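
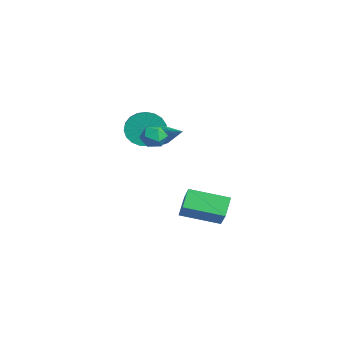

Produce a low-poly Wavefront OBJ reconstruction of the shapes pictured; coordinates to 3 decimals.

v -3.79 -1.897 0.996
v -3.335 -1.433 0.159
v -2.175 -1.799 0.586
v -2.63 -2.263 1.424
v -3.341 -1.105 0.453
v -2.18 -1.471 0.881
v -3.424 -0.915 0.842
v -2.263 -1.28 1.27
v -3.57 -0.894 1.257
v -2.409 -1.259 1.685
v -3.755 -1.046 1.627
v -2.594 -1.412 2.055
v -3.945 -1.346 1.888
v -2.785 -1.712 2.316
v -4.109 -1.741 1.995
v -2.949 -2.107 2.423
v -4.218 -2.163 1.929
v -3.057 -2.529 2.357
v -4.253 -2.539 1.702
v -3.092 -2.905 2.13
v -4.208 -2.804 1.352
v -3.047 -3.17 1.78
v -4.09 -2.912 0.942
v -2.93 -3.278 1.37
v -3.921 -2.845 0.54
v -2.761 -3.211 0.968
v -3.729 -2.614 0.218
v -2.569 -2.98 0.645
v -3.548 -2.259 0.03
v -2.387 -2.625 0.457
v -3.409 -1.841 0.009
v -2.248 -2.207 0.437
v 2.739 -2.922 3.138
v 3.117 -3.498 2.991
v 1.783 -3.542 3.109
v 2.161 -4.118 2.962
v 2.207 -3.819 3.598
v 2.798 -3.436 3.616
v 2.102 -3.604 2.484
v 2.693 -3.221 2.502
v 2.723 -3.92 2.587
v 2.788 -4.052 3.276
v 2.112 -2.988 2.824
v 2.177 -3.12 3.513
v -0.883 -2.025 1.687
v -0.599 -2.23 1.212
v 0.843 -1.555 2.513
v -0.635 -1.994 1.152
v -0.714 -1.764 1.185
v -0.822 -1.579 1.305
v -0.94 -1.472 1.491
v -1.048 -1.459 1.711
v -1.128 -1.545 1.927
v -1.166 -1.714 2.101
v -1.154 -1.937 2.203
v -1.096 -2.174 2.217
v -1 -2.387 2.138
v -0.885 -2.536 1.982
v -0.769 -2.597 1.775
v -0.672 -2.56 1.552
v -0.613 -2.43 1.353
v -1.704 -0.577 -3.08
v -0.619 -0.752 -2.03
v -0.888 1.319 -3.607
v 0.197 1.144 -2.557
v -0.977 -1.124 -3.923
v 0.108 -1.299 -2.873
v -0.161 0.772 -4.45
v 0.924 0.597 -3.4
f 2 1 5
f 2 5 3
f 3 5 6
f 3 6 4
f 5 1 7
f 5 7 6
f 6 7 8
f 6 8 4
f 7 1 9
f 7 9 8
f 8 9 10
f 8 10 4
f 9 1 11
f 9 11 10
f 10 11 12
f 10 12 4
f 11 1 13
f 11 13 12
f 12 13 14
f 12 14 4
f 13 1 15
f 13 15 14
f 14 15 16
f 14 16 4
f 15 1 17
f 15 17 16
f 16 17 18
f 16 18 4
f 17 1 19
f 17 19 18
f 18 19 20
f 18 20 4
f 19 1 21
f 19 21 20
f 20 21 22
f 20 22 4
f 21 1 23
f 21 23 22
f 22 23 24
f 22 24 4
f 23 1 25
f 23 25 24
f 24 25 26
f 24 26 4
f 25 1 27
f 25 27 26
f 26 27 28
f 26 28 4
f 27 1 29
f 27 29 28
f 28 29 30
f 28 30 4
f 29 1 31
f 29 31 30
f 30 31 32
f 30 32 4
f 31 1 2
f 31 2 32
f 32 2 3
f 32 3 4
f 33 44 38
f 33 38 34
f 33 34 40
f 33 40 43
f 33 43 44
f 34 38 42
f 38 44 37
f 44 43 35
f 43 40 39
f 40 34 41
f 36 42 37
f 36 37 35
f 36 35 39
f 36 39 41
f 36 41 42
f 37 42 38
f 35 37 44
f 39 35 43
f 41 39 40
f 42 41 34
f 46 45 48
f 46 48 47
f 48 45 49
f 48 49 47
f 49 45 50
f 49 50 47
f 50 45 51
f 50 51 47
f 51 45 52
f 51 52 47
f 52 45 53
f 52 53 47
f 53 45 54
f 53 54 47
f 54 45 55
f 54 55 47
f 55 45 56
f 55 56 47
f 56 45 57
f 56 57 47
f 57 45 58
f 57 58 47
f 58 45 59
f 58 59 47
f 59 45 60
f 59 60 47
f 60 45 61
f 60 61 47
f 61 45 46
f 61 46 47
f 63 65 62
f 66 63 62
f 62 65 64
f 64 66 62
f 63 69 65
f 67 63 66
f 67 69 63
f 65 69 64
f 68 66 64
f 64 69 68
f 68 67 66
f 69 67 68



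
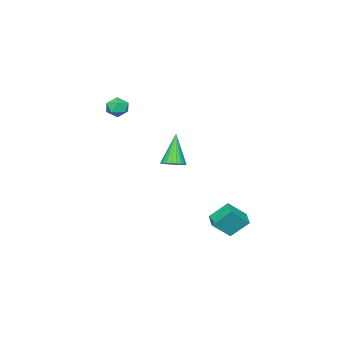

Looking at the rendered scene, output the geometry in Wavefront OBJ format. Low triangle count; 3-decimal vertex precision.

v -0.124 -2.9 3.945
v 0.407 -2.697 3.461
v 0.113 -4.063 3.719
v 0.644 -3.86 3.235
v 0.741 -3.743 3.965
v 0.594 -3.024 4.105
v -0.074 -3.736 3.075
v -0.221 -3.017 3.215
v 0.437 -3.214 2.923
v 0.941 -3.218 3.473
v -0.421 -3.542 3.707
v 0.083 -3.546 4.257
v 0.703 0.971 0.619
v 1.25 1.281 0.97
v -0.183 0.449 2.461
v 1.071 1.497 0.945
v 0.837 1.632 0.871
v 0.582 1.667 0.758
v 0.345 1.596 0.624
v 0.163 1.43 0.49
v 0.063 1.194 0.375
v 0.06 0.925 0.297
v 0.156 0.662 0.268
v 0.334 0.446 0.292
v 0.569 0.311 0.367
v 0.823 0.276 0.479
v 1.06 0.346 0.613
v 1.242 0.513 0.748
v 1.342 0.748 0.863
v 1.345 1.018 0.941
v -2.594 3.506 -3.782
v -1.679 2.908 -2.754
v -1.913 4.245 -3.958
v -0.999 3.647 -2.931
v -1.961 2.673 -4.829
v -1.047 2.075 -3.802
v -1.281 3.412 -5.006
v -0.366 2.814 -3.978
f 1 12 6
f 1 6 2
f 1 2 8
f 1 8 11
f 1 11 12
f 2 6 10
f 6 12 5
f 12 11 3
f 11 8 7
f 8 2 9
f 4 10 5
f 4 5 3
f 4 3 7
f 4 7 9
f 4 9 10
f 5 10 6
f 3 5 12
f 7 3 11
f 9 7 8
f 10 9 2
f 14 13 16
f 14 16 15
f 16 13 17
f 16 17 15
f 17 13 18
f 17 18 15
f 18 13 19
f 18 19 15
f 19 13 20
f 19 20 15
f 20 13 21
f 20 21 15
f 21 13 22
f 21 22 15
f 22 13 23
f 22 23 15
f 23 13 24
f 23 24 15
f 24 13 25
f 24 25 15
f 25 13 26
f 25 26 15
f 26 13 27
f 26 27 15
f 27 13 28
f 27 28 15
f 28 13 29
f 28 29 15
f 29 13 30
f 29 30 15
f 30 13 14
f 30 14 15
f 32 34 31
f 35 32 31
f 31 34 33
f 33 35 31
f 32 38 34
f 36 32 35
f 36 38 32
f 34 38 33
f 37 35 33
f 33 38 37
f 37 36 35
f 38 36 37



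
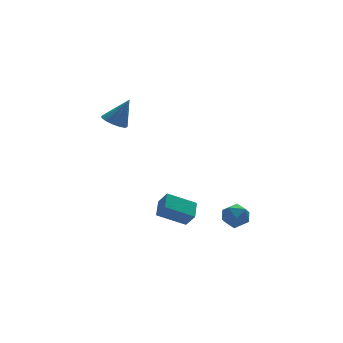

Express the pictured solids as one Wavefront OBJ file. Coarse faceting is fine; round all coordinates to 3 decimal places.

v 4.2 -1.771 -3.607
v 4.688 -2.458 -3.343
v 3.012 -2.542 -3.417
v 3.5 -3.229 -3.153
v 3.442 -2.508 -2.646
v 4.176 -2.032 -2.763
v 3.524 -2.968 -3.997
v 4.258 -2.492 -4.114
v 4.27 -3.198 -3.584
v 4.22 -2.914 -2.749
v 3.48 -2.086 -4.011
v 3.43 -1.802 -3.176
v -1.025 2.154 2.683
v -0.338 2.246 2.304
v -0.175 2.046 4.197
v -0.477 2.655 2.412
v -0.791 2.905 2.605
v -1.178 2.916 2.823
v -1.517 2.686 2.997
v -1.7 2.287 3.071
v -1.668 1.846 3.021
v -1.432 1.502 2.864
v -1.067 1.366 2.65
v -0.688 1.48 2.445
v -0.416 1.808 2.317
v 2.249 -0.911 -3.861
v 0.735 -0.389 -3.017
v 1.985 -0.358 -4.677
v 0.471 0.163 -3.833
v 2.829 0.037 -3.407
v 1.315 0.558 -2.563
v 2.565 0.589 -4.223
v 1.051 1.111 -3.379
f 1 12 6
f 1 6 2
f 1 2 8
f 1 8 11
f 1 11 12
f 2 6 10
f 6 12 5
f 12 11 3
f 11 8 7
f 8 2 9
f 4 10 5
f 4 5 3
f 4 3 7
f 4 7 9
f 4 9 10
f 5 10 6
f 3 5 12
f 7 3 11
f 9 7 8
f 10 9 2
f 14 13 16
f 14 16 15
f 16 13 17
f 16 17 15
f 17 13 18
f 17 18 15
f 18 13 19
f 18 19 15
f 19 13 20
f 19 20 15
f 20 13 21
f 20 21 15
f 21 13 22
f 21 22 15
f 22 13 23
f 22 23 15
f 23 13 24
f 23 24 15
f 24 13 25
f 24 25 15
f 25 13 14
f 25 14 15
f 27 29 26
f 30 27 26
f 26 29 28
f 28 30 26
f 27 33 29
f 31 27 30
f 31 33 27
f 29 33 28
f 32 30 28
f 28 33 32
f 32 31 30
f 33 31 32



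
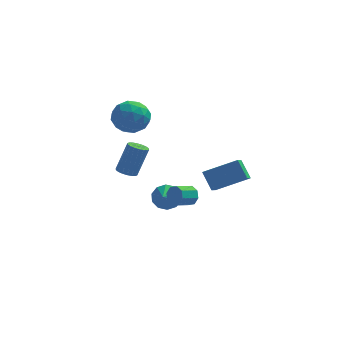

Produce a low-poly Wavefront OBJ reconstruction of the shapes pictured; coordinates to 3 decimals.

v -0.991 -2.298 1.574
v -0.485 -2.121 1.354
v 0.078 -1.684 3.007
v -0.429 -1.862 3.226
v -0.629 -1.907 1.347
v -0.066 -1.47 3
v -0.845 -1.77 1.384
v -0.282 -1.333 3.037
v -1.09 -1.738 1.459
v -0.527 -1.302 3.112
v -1.315 -1.817 1.557
v -0.752 -1.381 3.21
v -1.476 -1.992 1.658
v -0.914 -1.555 3.311
v -1.542 -2.227 1.742
v -0.979 -1.79 3.395
v -1.498 -2.476 1.793
v -0.935 -2.039 3.446
v -1.354 -2.69 1.8
v -0.791 -2.253 3.453
v -1.138 -2.827 1.763
v -0.575 -2.39 3.416
v -0.893 -2.858 1.688
v -0.33 -2.422 3.341
v -0.668 -2.779 1.59
v -0.105 -2.343 3.243
v -0.506 -2.605 1.489
v 0.056 -2.168 3.142
v -0.441 -2.37 1.405
v 0.122 -1.933 3.058
v -2.485 3.479 2.133
v -1.977 4.109 1.308
v -0.903 3.511 3.132
v -0.395 4.141 2.307
v -1.235 4.604 2.953
v -2.213 4.584 2.335
v -0.667 3.036 2.105
v -1.645 3.016 1.487
v -0.853 3.835 1.29
v -1.204 4.805 1.814
v -1.676 2.815 2.626
v -2.027 3.785 3.15
v -2.37 3.791 1.633
v -0.51 3.829 2.807
v -1.004 4.101 3.187
v -0.705 4.472 2.702
v -2.509 4.07 2.237
v -2.21 4.441 1.751
v -1.774 4.732 2.718
v -0.67 3.179 2.689
v -0.371 3.55 2.203
v -2.175 3.148 1.738
v -1.876 3.519 1.253
v -1.106 2.888 1.722
v -1.411 4.001 1.137
v -0.481 4.02 1.724
v -0.641 3.37 1.606
v -1.216 3.358 1.243
v -1.617 4.57 1.445
v -0.687 4.589 2.032
v -1.181 4.862 2.412
v -1.755 4.85 2.049
v -0.956 4.41 1.435
v -2.193 3.031 2.408
v -1.263 3.05 2.995
v -1.125 2.77 2.391
v -1.699 2.758 2.028
v -2.399 3.6 2.716
v -1.469 3.619 3.303
v -1.664 4.262 3.197
v -2.239 4.25 2.834
v -1.924 3.21 3.005
v 2.263 -2.724 0.273
v 2.632 -2.872 0.749
v 1.906 -3.543 1.103
v 1.537 -3.396 0.627
v 2.344 -2.508 0.848
v 1.618 -3.179 1.203
v 2.008 -2.271 0.611
v 1.283 -2.942 0.965
v 1.822 -2.3 0.175
v 1.096 -2.971 0.53
v 1.894 -2.577 -0.203
v 1.168 -3.248 0.151
v 2.182 -2.941 -0.303
v 1.456 -3.612 0.052
v 2.517 -3.178 -0.065
v 1.792 -3.849 0.289
v 2.704 -3.149 0.37
v 1.978 -3.82 0.725
v 0.882 -0.712 -1.168
v 1.62 -0.602 -0.853
v 0.778 -1.608 -0.612
v 1.289 -0.378 -0.552
v 0.802 -0.281 -0.487
v 0.346 -0.348 -0.681
v 0.094 -0.555 -1.061
v 0.144 -0.821 -1.482
v 0.475 -1.046 -1.783
v 0.961 -1.143 -1.849
v 1.418 -1.075 -1.654
v 1.669 -0.869 -1.274
v 3.193 2.776 -2.644
v 3.036 1.916 -2.138
v 2.645 3.446 -1.674
v 2.489 2.586 -1.168
v 5.051 2.974 -1.732
v 4.895 2.114 -1.226
v 4.504 3.644 -0.762
v 4.347 2.784 -0.256
f 2 1 5
f 2 5 3
f 3 5 6
f 3 6 4
f 5 1 7
f 5 7 6
f 6 7 8
f 6 8 4
f 7 1 9
f 7 9 8
f 8 9 10
f 8 10 4
f 9 1 11
f 9 11 10
f 10 11 12
f 10 12 4
f 11 1 13
f 11 13 12
f 12 13 14
f 12 14 4
f 13 1 15
f 13 15 14
f 14 15 16
f 14 16 4
f 15 1 17
f 15 17 16
f 16 17 18
f 16 18 4
f 17 1 19
f 17 19 18
f 18 19 20
f 18 20 4
f 19 1 21
f 19 21 20
f 20 21 22
f 20 22 4
f 21 1 23
f 21 23 22
f 22 23 24
f 22 24 4
f 23 1 25
f 23 25 24
f 24 25 26
f 24 26 4
f 25 1 27
f 25 27 26
f 26 27 28
f 26 28 4
f 27 1 29
f 27 29 28
f 28 29 30
f 28 30 4
f 29 1 2
f 29 2 30
f 30 2 3
f 30 3 4
f 31 68 47
f 68 42 71
f 47 71 36
f 68 71 47
f 31 47 43
f 47 36 48
f 43 48 32
f 47 48 43
f 31 43 52
f 43 32 53
f 52 53 38
f 43 53 52
f 31 52 64
f 52 38 67
f 64 67 41
f 52 67 64
f 31 64 68
f 64 41 72
f 68 72 42
f 64 72 68
f 32 48 59
f 48 36 62
f 59 62 40
f 48 62 59
f 36 71 49
f 71 42 70
f 49 70 35
f 71 70 49
f 42 72 69
f 72 41 65
f 69 65 33
f 72 65 69
f 41 67 66
f 67 38 54
f 66 54 37
f 67 54 66
f 38 53 58
f 53 32 55
f 58 55 39
f 53 55 58
f 34 60 46
f 60 40 61
f 46 61 35
f 60 61 46
f 34 46 44
f 46 35 45
f 44 45 33
f 46 45 44
f 34 44 51
f 44 33 50
f 51 50 37
f 44 50 51
f 34 51 56
f 51 37 57
f 56 57 39
f 51 57 56
f 34 56 60
f 56 39 63
f 60 63 40
f 56 63 60
f 35 61 49
f 61 40 62
f 49 62 36
f 61 62 49
f 33 45 69
f 45 35 70
f 69 70 42
f 45 70 69
f 37 50 66
f 50 33 65
f 66 65 41
f 50 65 66
f 39 57 58
f 57 37 54
f 58 54 38
f 57 54 58
f 40 63 59
f 63 39 55
f 59 55 32
f 63 55 59
f 74 73 77
f 74 77 75
f 75 77 78
f 75 78 76
f 77 73 79
f 77 79 78
f 78 79 80
f 78 80 76
f 79 73 81
f 79 81 80
f 80 81 82
f 80 82 76
f 81 73 83
f 81 83 82
f 82 83 84
f 82 84 76
f 83 73 85
f 83 85 84
f 84 85 86
f 84 86 76
f 85 73 87
f 85 87 86
f 86 87 88
f 86 88 76
f 87 73 89
f 87 89 88
f 88 89 90
f 88 90 76
f 89 73 74
f 89 74 90
f 90 74 75
f 90 75 76
f 92 91 94
f 92 94 93
f 94 91 95
f 94 95 93
f 95 91 96
f 95 96 93
f 96 91 97
f 96 97 93
f 97 91 98
f 97 98 93
f 98 91 99
f 98 99 93
f 99 91 100
f 99 100 93
f 100 91 101
f 100 101 93
f 101 91 102
f 101 102 93
f 102 91 92
f 102 92 93
f 104 106 103
f 107 104 103
f 103 106 105
f 105 107 103
f 104 110 106
f 108 104 107
f 108 110 104
f 106 110 105
f 109 107 105
f 105 110 109
f 109 108 107
f 110 108 109



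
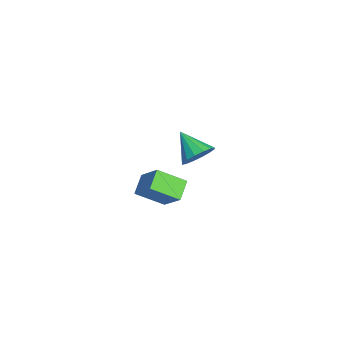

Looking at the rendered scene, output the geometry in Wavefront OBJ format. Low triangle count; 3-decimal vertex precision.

v 1.338 0.578 1.742
v 2.097 1.109 2.597
v 1.333 1.65 1.081
v 2.091 2.181 1.935
v 2.049 0.299 1.285
v 2.807 0.83 2.139
v 2.043 1.371 0.623
v 2.802 1.902 1.478
v -2.529 2.889 -0.238
v -1.968 2.716 0.228
v -3.411 2.231 0.578
v -2.104 3.056 0.357
v -2.353 3.352 0.326
v -2.65 3.524 0.144
v -2.914 3.525 -0.141
v -3.076 3.357 -0.451
v -3.09 3.063 -0.704
v -2.955 2.723 -0.833
v -2.705 2.427 -0.801
v -2.408 2.255 -0.619
v -2.144 2.253 -0.335
v -1.983 2.422 -0.025
f 2 4 1
f 5 2 1
f 1 4 3
f 3 5 1
f 2 8 4
f 6 2 5
f 6 8 2
f 4 8 3
f 7 5 3
f 3 8 7
f 7 6 5
f 8 6 7
f 10 9 12
f 10 12 11
f 12 9 13
f 12 13 11
f 13 9 14
f 13 14 11
f 14 9 15
f 14 15 11
f 15 9 16
f 15 16 11
f 16 9 17
f 16 17 11
f 17 9 18
f 17 18 11
f 18 9 19
f 18 19 11
f 19 9 20
f 19 20 11
f 20 9 21
f 20 21 11
f 21 9 22
f 21 22 11
f 22 9 10
f 22 10 11



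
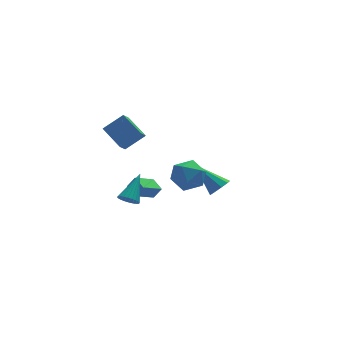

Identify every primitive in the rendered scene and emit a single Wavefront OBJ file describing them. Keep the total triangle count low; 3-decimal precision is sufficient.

v -2.979 1.745 -2.19
v -2.549 1.634 -1.513
v -3.177 2.623 -1.92
v -2.747 2.512 -1.243
v -1.773 2.228 -2.877
v -1.343 2.117 -2.2
v -1.971 3.106 -2.607
v -1.541 2.995 -1.93
v -0.92 -1.322 1.507
v -0.257 -2.154 1.643
v -2.283 -2.386 1.657
v -1.62 -3.218 1.793
v -1.701 -2.466 2.554
v -0.858 -1.809 2.461
v -1.682 -2.731 0.839
v -0.839 -2.074 0.746
v -0.727 -3.025 1.23
v -0.739 -2.861 2.29
v -1.801 -1.679 1.01
v -1.813 -1.515 2.07
v -4.463 -0.587 3.451
v -3.33 -0.581 4.273
v -5.029 0.657 4.223
v -3.896 0.663 5.045
v -4.004 0.017 2.815
v -2.871 0.023 3.637
v -4.57 1.261 3.587
v -3.437 1.267 4.409
v -3.681 0.666 -1.674
v -3.154 0.33 -1.809
v -2.679 1.754 -0.466
v -3.142 0.511 -1.982
v -3.212 0.715 -2.107
v -3.354 0.911 -2.166
v -3.546 1.071 -2.151
v -3.758 1.169 -2.063
v -3.959 1.19 -1.916
v -4.117 1.131 -1.732
v -4.209 1.002 -1.539
v -4.221 0.822 -1.367
v -4.15 0.617 -1.241
v -4.008 0.421 -1.182
v -3.817 0.261 -1.197
v -3.604 0.164 -1.285
v -3.404 0.142 -1.432
v -3.246 0.201 -1.617
v 2.33 2.931 -3.401
v 2.664 2.58 -2.815
v 1.25 4.209 -2.019
v 2.951 2.986 -2.966
v 2.948 3.366 -3.321
v 2.655 3.542 -3.713
v 2.211 3.432 -3.959
v 1.822 3.088 -3.943
v 1.671 2.669 -3.674
v 1.828 2.373 -3.277
v 2.22 2.338 -2.938
f 2 4 1
f 5 2 1
f 1 4 3
f 3 5 1
f 2 8 4
f 6 2 5
f 6 8 2
f 4 8 3
f 7 5 3
f 3 8 7
f 7 6 5
f 8 6 7
f 9 20 14
f 9 14 10
f 9 10 16
f 9 16 19
f 9 19 20
f 10 14 18
f 14 20 13
f 20 19 11
f 19 16 15
f 16 10 17
f 12 18 13
f 12 13 11
f 12 11 15
f 12 15 17
f 12 17 18
f 13 18 14
f 11 13 20
f 15 11 19
f 17 15 16
f 18 17 10
f 22 24 21
f 25 22 21
f 21 24 23
f 23 25 21
f 22 28 24
f 26 22 25
f 26 28 22
f 24 28 23
f 27 25 23
f 23 28 27
f 27 26 25
f 28 26 27
f 30 29 32
f 30 32 31
f 32 29 33
f 32 33 31
f 33 29 34
f 33 34 31
f 34 29 35
f 34 35 31
f 35 29 36
f 35 36 31
f 36 29 37
f 36 37 31
f 37 29 38
f 37 38 31
f 38 29 39
f 38 39 31
f 39 29 40
f 39 40 31
f 40 29 41
f 40 41 31
f 41 29 42
f 41 42 31
f 42 29 43
f 42 43 31
f 43 29 44
f 43 44 31
f 44 29 45
f 44 45 31
f 45 29 46
f 45 46 31
f 46 29 30
f 46 30 31
f 48 47 50
f 48 50 49
f 50 47 51
f 50 51 49
f 51 47 52
f 51 52 49
f 52 47 53
f 52 53 49
f 53 47 54
f 53 54 49
f 54 47 55
f 54 55 49
f 55 47 56
f 55 56 49
f 56 47 57
f 56 57 49
f 57 47 48
f 57 48 49



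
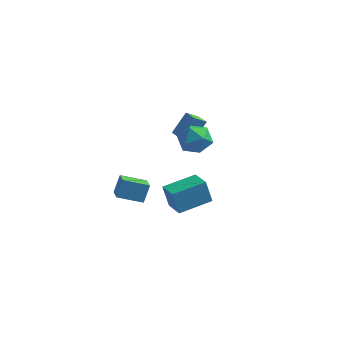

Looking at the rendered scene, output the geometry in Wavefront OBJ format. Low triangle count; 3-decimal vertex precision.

v 0.981 -4.541 -1.872
v 1.132 -4.012 -0.805
v 0.39 -3.574 -2.267
v 0.541 -3.045 -1.201
v 2.299 -3.935 -2.359
v 2.45 -3.406 -1.293
v 1.708 -2.968 -2.755
v 1.859 -2.439 -1.688
v 2.34 -0.435 -5.001
v 1.945 -0.437 -3.534
v 3.709 1.101 -4.63
v 3.314 1.098 -3.162
v 3.326 -1.378 -4.738
v 2.931 -1.381 -3.27
v 4.695 0.157 -4.366
v 4.3 0.155 -2.899
v 3.493 2.003 -0.325
v 3.812 1.54 0.613
v 2.808 0.46 -0.853
v 3.127 -0.003 0.085
v 2.325 0.74 0.087
v 2.748 1.694 0.413
v 3.872 0.306 -0.653
v 4.295 1.26 -0.327
v 4.046 0.492 0.41
v 3.09 0.76 0.868
v 3.53 1.24 -1.108
v 2.574 1.508 -0.65
v 1.735 2.779 -1.581
v 2.265 3.59 -0.258
v 1.013 3.282 -1.6
v 1.544 4.094 -0.277
v 2.216 3.446 -2.183
v 2.747 4.258 -0.86
v 1.495 3.95 -2.202
v 2.025 4.761 -0.879
f 2 4 1
f 5 2 1
f 1 4 3
f 3 5 1
f 2 8 4
f 6 2 5
f 6 8 2
f 4 8 3
f 7 5 3
f 3 8 7
f 7 6 5
f 8 6 7
f 10 12 9
f 13 10 9
f 9 12 11
f 11 13 9
f 10 16 12
f 14 10 13
f 14 16 10
f 12 16 11
f 15 13 11
f 11 16 15
f 15 14 13
f 16 14 15
f 17 28 22
f 17 22 18
f 17 18 24
f 17 24 27
f 17 27 28
f 18 22 26
f 22 28 21
f 28 27 19
f 27 24 23
f 24 18 25
f 20 26 21
f 20 21 19
f 20 19 23
f 20 23 25
f 20 25 26
f 21 26 22
f 19 21 28
f 23 19 27
f 25 23 24
f 26 25 18
f 30 32 29
f 33 30 29
f 29 32 31
f 31 33 29
f 30 36 32
f 34 30 33
f 34 36 30
f 32 36 31
f 35 33 31
f 31 36 35
f 35 34 33
f 36 34 35



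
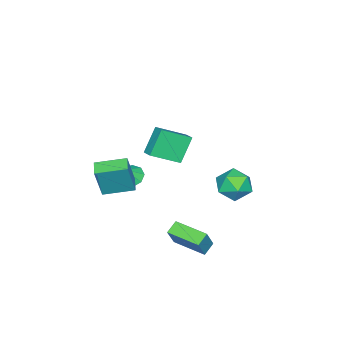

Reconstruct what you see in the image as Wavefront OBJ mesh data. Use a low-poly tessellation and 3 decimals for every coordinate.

v -4.43 1.794 -3.512
v -3.532 2.455 -3.921
v -3.248 0.285 -3.359
v -2.35 0.946 -3.768
v -2.808 1.165 -2.693
v -3.538 2.097 -2.788
v -3.242 0.643 -4.492
v -3.972 1.575 -4.587
v -2.797 1.744 -4.526
v -2.529 2.067 -3.415
v -4.251 0.673 -3.865
v -3.983 0.996 -2.754
v 2.968 1.685 -3.241
v 3.781 1.751 -1.9
v 3.106 3.622 -3.42
v 3.919 3.688 -2.079
v 3.701 1.592 -3.681
v 4.514 1.658 -2.34
v 3.839 3.529 -3.86
v 4.652 3.595 -2.519
v 2.439 -3.643 -1.712
v 3.011 -3.756 0.305
v 1.525 -2.107 -1.367
v 2.097 -2.221 0.651
v 3.243 -3.119 -1.911
v 3.815 -3.233 0.107
v 2.329 -1.584 -1.565
v 2.901 -1.697 0.452
v -0.299 -3.547 -2.782
v 0.225 -4.121 -3.126
v 0.279 -3.573 -1.858
v 0.42 -3.583 -3.233
v 0.279 -3.029 -3.129
v -0.133 -2.717 -2.862
v -0.623 -2.794 -2.558
v -0.961 -3.223 -2.358
v -0.989 -3.803 -2.357
v -0.695 -4.264 -2.554
v -0.215 -4.39 -2.858
v 1.328 -0.912 3.129
v 1.771 -0.289 3.367
v 0.131 0.284 2.222
v 0.573 0.907 2.46
v 2.307 -1.047 1.66
v 2.749 -0.424 1.898
v 1.109 0.149 0.753
v 1.552 0.772 0.991
f 1 12 6
f 1 6 2
f 1 2 8
f 1 8 11
f 1 11 12
f 2 6 10
f 6 12 5
f 12 11 3
f 11 8 7
f 8 2 9
f 4 10 5
f 4 5 3
f 4 3 7
f 4 7 9
f 4 9 10
f 5 10 6
f 3 5 12
f 7 3 11
f 9 7 8
f 10 9 2
f 14 16 13
f 17 14 13
f 13 16 15
f 15 17 13
f 14 20 16
f 18 14 17
f 18 20 14
f 16 20 15
f 19 17 15
f 15 20 19
f 19 18 17
f 20 18 19
f 22 24 21
f 25 22 21
f 21 24 23
f 23 25 21
f 22 28 24
f 26 22 25
f 26 28 22
f 24 28 23
f 27 25 23
f 23 28 27
f 27 26 25
f 28 26 27
f 30 29 32
f 30 32 31
f 32 29 33
f 32 33 31
f 33 29 34
f 33 34 31
f 34 29 35
f 34 35 31
f 35 29 36
f 35 36 31
f 36 29 37
f 36 37 31
f 37 29 38
f 37 38 31
f 38 29 39
f 38 39 31
f 39 29 30
f 39 30 31
f 41 43 40
f 44 41 40
f 40 43 42
f 42 44 40
f 41 47 43
f 45 41 44
f 45 47 41
f 43 47 42
f 46 44 42
f 42 47 46
f 46 45 44
f 47 45 46



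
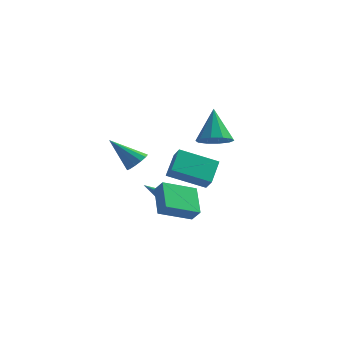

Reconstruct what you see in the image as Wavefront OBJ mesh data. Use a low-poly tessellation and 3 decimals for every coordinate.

v 0.579 -2.745 -2.588
v -0.204 -1.422 -1.489
v 1.873 -1.412 -3.272
v 1.09 -0.088 -2.173
v 1.13 -2.952 -1.947
v 0.347 -1.628 -0.848
v 2.424 -1.618 -2.631
v 1.641 -0.295 -1.532
v 1.061 -2.814 0.124
v 1.554 -3.266 0.726
v 0.957 -1.603 1.119
v 1.45 -2.055 1.721
v 2.87 -1.965 -0.721
v 3.363 -2.417 -0.119
v 2.766 -0.754 0.274
v 3.259 -1.206 0.876
v 2.563 -0.127 1.883
v 3.422 0.343 1.861
v 2.077 0.847 3.737
v 3.014 0.686 1.574
v 2.434 0.719 1.405
v 1.902 0.429 1.418
v 1.623 -0.074 1.609
v 1.703 -0.596 1.904
v 2.111 -0.94 2.191
v 2.692 -0.973 2.36
v 3.223 -0.682 2.347
v 3.502 -0.18 2.156
v -1.81 4.283 -4.494
v -1.526 4.485 -4.056
v -3.07 3.437 -3.286
v -1.691 4.665 -4.103
v -1.88 4.77 -4.227
v -2.056 4.778 -4.404
v -2.182 4.688 -4.599
v -2.235 4.518 -4.773
v -2.204 4.301 -4.892
v -2.095 4.081 -4.932
v -1.929 3.901 -4.886
v -1.74 3.796 -4.762
v -1.565 3.788 -4.585
v -1.438 3.878 -4.39
v -1.385 4.048 -4.216
v -1.416 4.265 -4.097
v -2.015 0.405 -0.447
v -1.549 0.685 0.07
v -3.445 0.035 1.047
v -1.779 1.01 -0.071
v -2.085 1.143 -0.331
v -2.369 1.042 -0.627
v -2.54 0.738 -0.866
v -2.545 0.329 -0.972
v -2.381 -0.056 -0.911
v -2.102 -0.294 -0.703
v -1.795 -0.311 -0.413
v -1.558 -0.1 -0.134
v -1.466 0.271 0.046
f 2 4 1
f 5 2 1
f 1 4 3
f 3 5 1
f 2 8 4
f 6 2 5
f 6 8 2
f 4 8 3
f 7 5 3
f 3 8 7
f 7 6 5
f 8 6 7
f 10 12 9
f 13 10 9
f 9 12 11
f 11 13 9
f 10 16 12
f 14 10 13
f 14 16 10
f 12 16 11
f 15 13 11
f 11 16 15
f 15 14 13
f 16 14 15
f 18 17 20
f 18 20 19
f 20 17 21
f 20 21 19
f 21 17 22
f 21 22 19
f 22 17 23
f 22 23 19
f 23 17 24
f 23 24 19
f 24 17 25
f 24 25 19
f 25 17 26
f 25 26 19
f 26 17 27
f 26 27 19
f 27 17 28
f 27 28 19
f 28 17 18
f 28 18 19
f 30 29 32
f 30 32 31
f 32 29 33
f 32 33 31
f 33 29 34
f 33 34 31
f 34 29 35
f 34 35 31
f 35 29 36
f 35 36 31
f 36 29 37
f 36 37 31
f 37 29 38
f 37 38 31
f 38 29 39
f 38 39 31
f 39 29 40
f 39 40 31
f 40 29 41
f 40 41 31
f 41 29 42
f 41 42 31
f 42 29 43
f 42 43 31
f 43 29 44
f 43 44 31
f 44 29 30
f 44 30 31
f 46 45 48
f 46 48 47
f 48 45 49
f 48 49 47
f 49 45 50
f 49 50 47
f 50 45 51
f 50 51 47
f 51 45 52
f 51 52 47
f 52 45 53
f 52 53 47
f 53 45 54
f 53 54 47
f 54 45 55
f 54 55 47
f 55 45 56
f 55 56 47
f 56 45 57
f 56 57 47
f 57 45 46
f 57 46 47



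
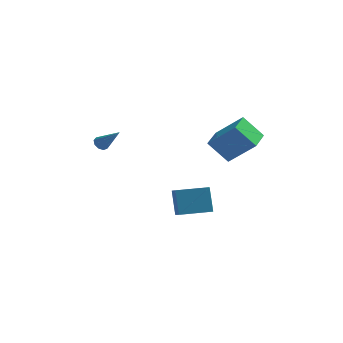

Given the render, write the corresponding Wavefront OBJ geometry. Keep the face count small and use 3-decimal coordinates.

v -4.147 1.229 2.149
v -3.779 1.213 1.796
v -2.973 0.811 3.391
v -3.804 1.535 1.928
v -3.989 1.714 2.163
v -4.248 1.666 2.391
v -4.46 1.414 2.506
v -4.525 1.075 2.454
v -4.413 0.809 2.258
v -4.177 0.739 2.012
v -3.926 0.899 1.829
v 0.258 0.391 -2.687
v 0.682 -0.74 -1.959
v -0.098 1.195 -1.232
v 0.326 0.064 -0.503
v 2.054 1.096 -2.637
v 2.478 -0.035 -1.908
v 1.698 1.9 -1.181
v 2.122 0.769 -0.453
v 3.071 1.307 1.411
v 1.865 1.445 2.671
v 3.264 2.895 1.422
v 2.057 3.034 2.682
v 4.643 1.106 2.938
v 3.436 1.245 4.198
v 4.835 2.695 2.949
v 3.629 2.833 4.209
f 2 1 4
f 2 4 3
f 4 1 5
f 4 5 3
f 5 1 6
f 5 6 3
f 6 1 7
f 6 7 3
f 7 1 8
f 7 8 3
f 8 1 9
f 8 9 3
f 9 1 10
f 9 10 3
f 10 1 11
f 10 11 3
f 11 1 2
f 11 2 3
f 13 15 12
f 16 13 12
f 12 15 14
f 14 16 12
f 13 19 15
f 17 13 16
f 17 19 13
f 15 19 14
f 18 16 14
f 14 19 18
f 18 17 16
f 19 17 18
f 21 23 20
f 24 21 20
f 20 23 22
f 22 24 20
f 21 27 23
f 25 21 24
f 25 27 21
f 23 27 22
f 26 24 22
f 22 27 26
f 26 25 24
f 27 25 26



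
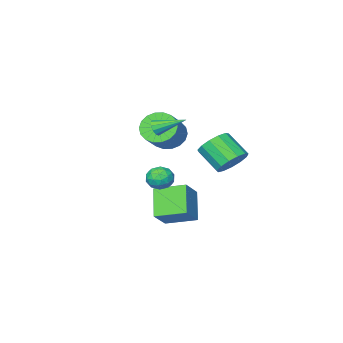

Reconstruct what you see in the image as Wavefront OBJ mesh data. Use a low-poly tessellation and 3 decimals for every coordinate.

v -0.448 1.393 -1.049
v -0.151 1.039 -0.41
v -1.629 1.121 -0.65
v -1.332 0.767 -0.011
v -1.275 1.549 -0.09
v -0.545 1.717 -0.337
v -1.235 0.443 -0.723
v -0.505 0.611 -0.97
v -0.637 0.451 -0.209
v -0.662 1.135 0.182
v -1.118 1.025 -1.242
v -1.143 1.709 -0.851
v -0.196 1.24 -0.764
v -1.584 0.92 -0.296
v -1.551 1.38 -0.342
v -1.376 1.172 0.033
v -0.428 1.639 -0.721
v -0.253 1.43 -0.346
v -0.914 1.731 -0.158
v -1.527 0.73 -0.714
v -1.352 0.521 -0.339
v -0.404 0.988 -1.093
v -0.229 0.78 -0.718
v -0.866 0.429 -0.902
v -0.307 0.686 -0.271
v -1.001 0.526 -0.036
v -0.944 0.336 -0.455
v -0.515 0.434 -0.6
v -0.322 1.088 -0.041
v -1.016 0.928 0.194
v -0.983 1.388 0.147
v -0.554 1.487 0.002
v -0.607 0.743 0.077
v -0.764 1.232 -1.254
v -1.458 1.072 -1.019
v -1.226 0.673 -1.062
v -0.797 0.772 -1.207
v -0.779 1.634 -1.024
v -1.473 1.474 -0.789
v -1.265 1.726 -0.46
v -0.836 1.824 -0.605
v -1.173 1.417 -1.137
v -3.673 3.464 0.719
v -2.742 3.753 0.821
v -2.456 2.465 1.862
v -3.387 2.176 1.761
v -3.029 4.009 1.217
v -2.743 2.722 2.258
v -3.52 4.093 1.455
v -3.234 2.806 2.496
v -4.06 3.976 1.459
v -3.774 2.689 2.501
v -4.477 3.697 1.229
v -4.191 2.41 2.27
v -4.638 3.344 0.837
v -4.353 2.057 1.878
v -4.494 3.029 0.407
v -4.208 1.742 1.448
v -4.088 2.851 0.077
v -3.802 1.564 1.118
v -3.551 2.868 -0.05
v -3.265 1.581 0.992
v -3.052 3.074 0.068
v -2.767 1.787 1.109
v -2.751 3.404 0.393
v -2.465 2.117 1.434
v -3.896 -2.504 0.557
v -3.355 -2.191 -0.286
v -2.122 -1.343 0.819
v -2.664 -1.656 1.663
v -3.656 -1.84 -0.22
v -2.423 -0.992 0.886
v -4.005 -1.62 0.001
v -2.772 -0.773 1.106
v -4.332 -1.576 0.331
v -3.099 -0.728 1.437
v -4.573 -1.715 0.707
v -3.34 -0.867 1.812
v -4.68 -2.01 1.053
v -3.447 -1.163 2.158
v -4.631 -2.403 1.3
v -3.399 -1.556 2.406
v -4.438 -2.817 1.401
v -3.205 -1.969 2.506
v -4.137 -3.168 1.334
v -2.904 -2.32 2.44
v -3.788 -3.387 1.114
v -2.555 -2.54 2.219
v -3.461 -3.432 0.783
v -2.228 -2.584 1.889
v -3.22 -3.293 0.408
v -1.987 -2.445 1.513
v -3.113 -2.997 0.062
v -1.88 -2.15 1.167
v -3.161 -2.604 -0.186
v -1.929 -1.757 0.92
v -0.514 1.254 3.159
v -0.13 1.408 3.458
v -1.546 2.426 3.881
v -0.122 1.579 3.193
v -0.264 1.625 2.915
v -0.501 1.53 2.73
v -0.743 1.329 2.71
v -0.898 1.1 2.861
v -0.906 0.93 3.126
v -0.764 0.883 3.404
v -0.527 0.978 3.588
v -0.285 1.179 3.609
v -3.258 1.072 -4.234
v -4.029 -0.083 -2.865
v -2.185 1.599 -3.186
v -2.956 0.444 -1.817
v -2.124 -0.264 -4.723
v -2.895 -1.419 -3.354
v -1.051 0.263 -3.675
v -1.822 -0.892 -2.306
f 1 38 17
f 38 12 41
f 17 41 6
f 38 41 17
f 1 17 13
f 17 6 18
f 13 18 2
f 17 18 13
f 1 13 22
f 13 2 23
f 22 23 8
f 13 23 22
f 1 22 34
f 22 8 37
f 34 37 11
f 22 37 34
f 1 34 38
f 34 11 42
f 38 42 12
f 34 42 38
f 2 18 29
f 18 6 32
f 29 32 10
f 18 32 29
f 6 41 19
f 41 12 40
f 19 40 5
f 41 40 19
f 12 42 39
f 42 11 35
f 39 35 3
f 42 35 39
f 11 37 36
f 37 8 24
f 36 24 7
f 37 24 36
f 8 23 28
f 23 2 25
f 28 25 9
f 23 25 28
f 4 30 16
f 30 10 31
f 16 31 5
f 30 31 16
f 4 16 14
f 16 5 15
f 14 15 3
f 16 15 14
f 4 14 21
f 14 3 20
f 21 20 7
f 14 20 21
f 4 21 26
f 21 7 27
f 26 27 9
f 21 27 26
f 4 26 30
f 26 9 33
f 30 33 10
f 26 33 30
f 5 31 19
f 31 10 32
f 19 32 6
f 31 32 19
f 3 15 39
f 15 5 40
f 39 40 12
f 15 40 39
f 7 20 36
f 20 3 35
f 36 35 11
f 20 35 36
f 9 27 28
f 27 7 24
f 28 24 8
f 27 24 28
f 10 33 29
f 33 9 25
f 29 25 2
f 33 25 29
f 44 43 47
f 44 47 45
f 45 47 48
f 45 48 46
f 47 43 49
f 47 49 48
f 48 49 50
f 48 50 46
f 49 43 51
f 49 51 50
f 50 51 52
f 50 52 46
f 51 43 53
f 51 53 52
f 52 53 54
f 52 54 46
f 53 43 55
f 53 55 54
f 54 55 56
f 54 56 46
f 55 43 57
f 55 57 56
f 56 57 58
f 56 58 46
f 57 43 59
f 57 59 58
f 58 59 60
f 58 60 46
f 59 43 61
f 59 61 60
f 60 61 62
f 60 62 46
f 61 43 63
f 61 63 62
f 62 63 64
f 62 64 46
f 63 43 65
f 63 65 64
f 64 65 66
f 64 66 46
f 65 43 44
f 65 44 66
f 66 44 45
f 66 45 46
f 68 67 71
f 68 71 69
f 69 71 72
f 69 72 70
f 71 67 73
f 71 73 72
f 72 73 74
f 72 74 70
f 73 67 75
f 73 75 74
f 74 75 76
f 74 76 70
f 75 67 77
f 75 77 76
f 76 77 78
f 76 78 70
f 77 67 79
f 77 79 78
f 78 79 80
f 78 80 70
f 79 67 81
f 79 81 80
f 80 81 82
f 80 82 70
f 81 67 83
f 81 83 82
f 82 83 84
f 82 84 70
f 83 67 85
f 83 85 84
f 84 85 86
f 84 86 70
f 85 67 87
f 85 87 86
f 86 87 88
f 86 88 70
f 87 67 89
f 87 89 88
f 88 89 90
f 88 90 70
f 89 67 91
f 89 91 90
f 90 91 92
f 90 92 70
f 91 67 93
f 91 93 92
f 92 93 94
f 92 94 70
f 93 67 95
f 93 95 94
f 94 95 96
f 94 96 70
f 95 67 68
f 95 68 96
f 96 68 69
f 96 69 70
f 98 97 100
f 98 100 99
f 100 97 101
f 100 101 99
f 101 97 102
f 101 102 99
f 102 97 103
f 102 103 99
f 103 97 104
f 103 104 99
f 104 97 105
f 104 105 99
f 105 97 106
f 105 106 99
f 106 97 107
f 106 107 99
f 107 97 108
f 107 108 99
f 108 97 98
f 108 98 99
f 110 112 109
f 113 110 109
f 109 112 111
f 111 113 109
f 110 116 112
f 114 110 113
f 114 116 110
f 112 116 111
f 115 113 111
f 111 116 115
f 115 114 113
f 116 114 115



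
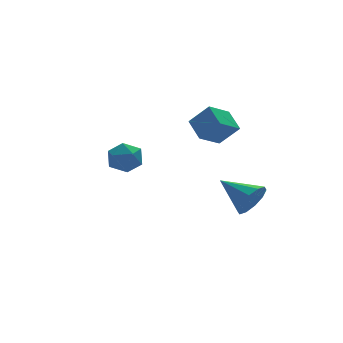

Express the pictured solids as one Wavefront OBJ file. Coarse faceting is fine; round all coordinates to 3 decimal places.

v -2.506 0.384 -0.183
v -2.135 0.448 -0.803
v -1.985 -0.648 0.023
v -1.614 -0.584 -0.597
v -1.467 -0.144 -0.04
v -1.789 0.494 -0.167
v -2.331 -0.694 -0.613
v -2.653 -0.056 -0.74
v -2.027 -0.218 -1.069
v -1.493 0.122 -0.714
v -2.627 -0.322 -0.066
v -2.093 0.018 0.289
v 1.67 1.749 -0.91
v 1.662 2.696 -0.413
v 2.64 2.059 -1.486
v 2.632 3.007 -0.989
v 2.308 1.313 -0.071
v 2.3 2.261 0.426
v 3.278 1.624 -0.647
v 3.27 2.571 -0.15
v 2.767 -0.485 -3.374
v 3.249 -0.526 -2.737
v 2.073 0.785 -2.766
v 3.469 -0.243 -3.077
v 3.421 -0.053 -3.531
v 3.123 -0.027 -3.924
v 2.689 -0.177 -4.108
v 2.285 -0.444 -4.011
v 2.064 -0.727 -3.67
v 2.113 -0.918 -3.217
v 2.411 -0.943 -2.823
v 2.845 -0.794 -2.64
f 1 12 6
f 1 6 2
f 1 2 8
f 1 8 11
f 1 11 12
f 2 6 10
f 6 12 5
f 12 11 3
f 11 8 7
f 8 2 9
f 4 10 5
f 4 5 3
f 4 3 7
f 4 7 9
f 4 9 10
f 5 10 6
f 3 5 12
f 7 3 11
f 9 7 8
f 10 9 2
f 14 16 13
f 17 14 13
f 13 16 15
f 15 17 13
f 14 20 16
f 18 14 17
f 18 20 14
f 16 20 15
f 19 17 15
f 15 20 19
f 19 18 17
f 20 18 19
f 22 21 24
f 22 24 23
f 24 21 25
f 24 25 23
f 25 21 26
f 25 26 23
f 26 21 27
f 26 27 23
f 27 21 28
f 27 28 23
f 28 21 29
f 28 29 23
f 29 21 30
f 29 30 23
f 30 21 31
f 30 31 23
f 31 21 32
f 31 32 23
f 32 21 22
f 32 22 23



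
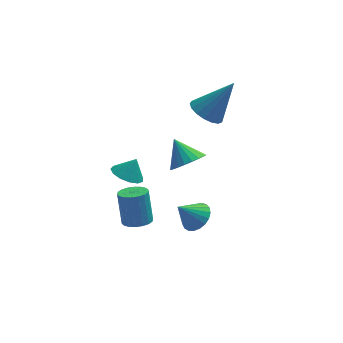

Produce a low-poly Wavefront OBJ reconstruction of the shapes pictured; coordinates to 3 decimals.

v -2.705 -3.261 0.816
v -2.246 -3.704 1.021
v -2.397 -3.162 2.529
v -2.855 -2.719 2.324
v -2.081 -3.465 0.951
v -2.232 -2.923 2.46
v -2.04 -3.186 0.855
v -2.191 -2.644 2.364
v -2.13 -2.922 0.751
v -2.281 -2.38 2.26
v -2.335 -2.725 0.66
v -2.485 -2.183 2.169
v -2.612 -2.634 0.6
v -2.763 -2.092 2.108
v -2.908 -2.667 0.582
v -3.059 -2.125 2.091
v -3.163 -2.818 0.611
v -3.314 -2.276 2.119
v -3.328 -3.057 0.68
v -3.479 -2.515 2.189
v -3.369 -3.336 0.776
v -3.52 -2.794 2.285
v -3.279 -3.6 0.88
v -3.43 -3.058 2.389
v -3.075 -3.797 0.971
v -3.225 -3.255 2.48
v -2.797 -3.888 1.032
v -2.948 -3.346 2.54
v -2.501 -3.855 1.049
v -2.652 -3.313 2.558
v -0.076 -1.69 -0.558
v 0.432 -2.193 -0.223
v -0.904 -1.89 0.398
v 0.52 -1.907 -0.087
v 0.504 -1.584 -0.033
v 0.389 -1.278 -0.07
v 0.192 -1.044 -0.191
v -0.05 -0.922 -0.375
v -0.298 -0.933 -0.591
v -0.507 -1.074 -0.802
v -0.641 -1.322 -0.97
v -0.678 -1.634 -1.067
v -0.611 -1.955 -1.076
v -0.451 -2.231 -0.995
v -0.227 -2.413 -0.839
v 0.024 -2.47 -0.634
v 0.257 -2.392 -0.416
v 0.687 2.543 3.03
v 1.411 2.572 2.513
v 1.933 2.777 4.79
v 1.292 2.98 2.544
v 1.034 3.287 2.686
v 0.696 3.425 2.906
v 0.357 3.36 3.155
v 0.093 3.109 3.375
v -0.035 2.728 3.516
v 0.002 2.304 3.546
v 0.197 1.936 3.457
v 0.503 1.707 3.27
v 0.852 1.669 3.028
v 1.163 1.832 2.787
v 1.365 2.158 2.601
v -0.445 -1.756 3.324
v 0.157 -1.16 3.174
v -0.995 -0.964 4.256
v -0.1 -1.067 2.943
v -0.416 -1.092 2.778
v -0.737 -1.232 2.707
v -1.008 -1.463 2.744
v -1.182 -1.744 2.88
v -1.228 -2.028 3.094
v -1.138 -2.264 3.347
v -0.929 -2.412 3.596
v -0.637 -2.447 3.799
v -0.311 -2.362 3.919
v -0.008 -2.172 3.936
v 0.219 -1.911 3.848
v 0.331 -1.622 3.669
v 0.309 -1.357 3.431
v -2.905 2.343 -1.051
v -2.394 2.861 -1.429
v -2.455 2.557 -0.149
v -2.762 3.11 -1.304
v -3.176 3.115 -1.098
v -3.504 2.876 -0.878
v -3.642 2.467 -0.712
v -3.545 2.019 -0.654
v -3.246 1.674 -0.722
v -2.838 1.541 -0.894
v -2.451 1.663 -1.116
v -2.209 2.001 -1.317
v -2.187 2.448 -1.434
f 2 1 5
f 2 5 3
f 3 5 6
f 3 6 4
f 5 1 7
f 5 7 6
f 6 7 8
f 6 8 4
f 7 1 9
f 7 9 8
f 8 9 10
f 8 10 4
f 9 1 11
f 9 11 10
f 10 11 12
f 10 12 4
f 11 1 13
f 11 13 12
f 12 13 14
f 12 14 4
f 13 1 15
f 13 15 14
f 14 15 16
f 14 16 4
f 15 1 17
f 15 17 16
f 16 17 18
f 16 18 4
f 17 1 19
f 17 19 18
f 18 19 20
f 18 20 4
f 19 1 21
f 19 21 20
f 20 21 22
f 20 22 4
f 21 1 23
f 21 23 22
f 22 23 24
f 22 24 4
f 23 1 25
f 23 25 24
f 24 25 26
f 24 26 4
f 25 1 27
f 25 27 26
f 26 27 28
f 26 28 4
f 27 1 29
f 27 29 28
f 28 29 30
f 28 30 4
f 29 1 2
f 29 2 30
f 30 2 3
f 30 3 4
f 32 31 34
f 32 34 33
f 34 31 35
f 34 35 33
f 35 31 36
f 35 36 33
f 36 31 37
f 36 37 33
f 37 31 38
f 37 38 33
f 38 31 39
f 38 39 33
f 39 31 40
f 39 40 33
f 40 31 41
f 40 41 33
f 41 31 42
f 41 42 33
f 42 31 43
f 42 43 33
f 43 31 44
f 43 44 33
f 44 31 45
f 44 45 33
f 45 31 46
f 45 46 33
f 46 31 47
f 46 47 33
f 47 31 32
f 47 32 33
f 49 48 51
f 49 51 50
f 51 48 52
f 51 52 50
f 52 48 53
f 52 53 50
f 53 48 54
f 53 54 50
f 54 48 55
f 54 55 50
f 55 48 56
f 55 56 50
f 56 48 57
f 56 57 50
f 57 48 58
f 57 58 50
f 58 48 59
f 58 59 50
f 59 48 60
f 59 60 50
f 60 48 61
f 60 61 50
f 61 48 62
f 61 62 50
f 62 48 49
f 62 49 50
f 64 63 66
f 64 66 65
f 66 63 67
f 66 67 65
f 67 63 68
f 67 68 65
f 68 63 69
f 68 69 65
f 69 63 70
f 69 70 65
f 70 63 71
f 70 71 65
f 71 63 72
f 71 72 65
f 72 63 73
f 72 73 65
f 73 63 74
f 73 74 65
f 74 63 75
f 74 75 65
f 75 63 76
f 75 76 65
f 76 63 77
f 76 77 65
f 77 63 78
f 77 78 65
f 78 63 79
f 78 79 65
f 79 63 64
f 79 64 65
f 81 80 83
f 81 83 82
f 83 80 84
f 83 84 82
f 84 80 85
f 84 85 82
f 85 80 86
f 85 86 82
f 86 80 87
f 86 87 82
f 87 80 88
f 87 88 82
f 88 80 89
f 88 89 82
f 89 80 90
f 89 90 82
f 90 80 91
f 90 91 82
f 91 80 92
f 91 92 82
f 92 80 81
f 92 81 82



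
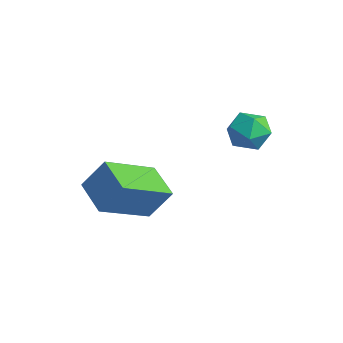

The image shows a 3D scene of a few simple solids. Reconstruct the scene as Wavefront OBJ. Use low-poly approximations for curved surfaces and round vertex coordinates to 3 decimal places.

v 1.114 0.956 2.461
v 1.588 0.739 2.869
v 0.532 0.081 2.671
v 1.006 -0.136 3.079
v 0.645 0.394 3.244
v 1.004 0.935 3.114
v 1.116 -0.115 2.426
v 1.475 0.426 2.296
v 1.589 0.077 2.848
v 1.298 0.392 3.353
v 0.822 0.428 2.187
v 0.531 0.743 2.692
v -0.245 -1.771 -0.475
v -0.086 -3.329 0.371
v -1.325 -1.688 -0.12
v -1.166 -3.246 0.727
v 0.086 -1.254 0.413
v 0.245 -2.812 1.26
v -0.994 -1.171 0.769
v -0.835 -2.729 1.615
f 1 12 6
f 1 6 2
f 1 2 8
f 1 8 11
f 1 11 12
f 2 6 10
f 6 12 5
f 12 11 3
f 11 8 7
f 8 2 9
f 4 10 5
f 4 5 3
f 4 3 7
f 4 7 9
f 4 9 10
f 5 10 6
f 3 5 12
f 7 3 11
f 9 7 8
f 10 9 2
f 14 16 13
f 17 14 13
f 13 16 15
f 15 17 13
f 14 20 16
f 18 14 17
f 18 20 14
f 16 20 15
f 19 17 15
f 15 20 19
f 19 18 17
f 20 18 19



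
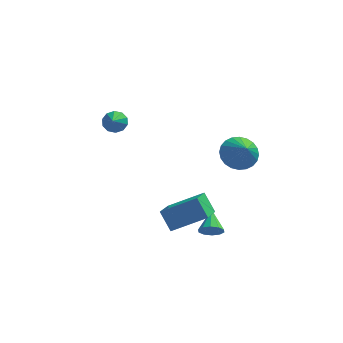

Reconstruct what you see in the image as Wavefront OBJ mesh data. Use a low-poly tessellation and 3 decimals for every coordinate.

v 1.875 -2.002 -2.937
v 2.249 -2.241 -2.435
v 1.805 -0.778 -2.303
v 2.504 -2.079 -2.718
v 2.519 -1.888 -3.085
v 2.288 -1.74 -3.396
v 1.9 -1.693 -3.531
v 1.502 -1.763 -3.439
v 1.247 -1.925 -3.156
v 1.232 -2.116 -2.789
v 1.463 -2.263 -2.478
v 1.851 -2.311 -2.343
v 0.07 -4.346 -1.126
v -0.507 -3.754 -0.188
v 0.297 -2.546 -2.122
v -0.28 -1.954 -1.184
v 1.84 -4.066 -0.216
v 1.263 -3.474 0.722
v 2.067 -2.266 -1.212
v 1.49 -1.674 -0.274
v 3.2 -2.448 3.396
v 3.842 -1.76 3.703
v 3.6 -3.252 4.364
v 3.529 -1.668 3.909
v 3.165 -1.694 4.037
v 2.807 -1.836 4.068
v 2.509 -2.07 3.996
v 2.316 -2.362 3.833
v 2.257 -2.668 3.604
v 2.342 -2.939 3.343
v 2.558 -3.136 3.09
v 2.871 -3.228 2.883
v 3.235 -3.201 2.755
v 3.593 -3.06 2.725
v 3.891 -2.825 2.797
v 4.084 -2.533 2.96
v 4.143 -2.228 3.189
v 4.058 -1.956 3.45
v -3.541 3.595 0.894
v -3.201 3.966 1.366
v -3.559 2.705 1.606
v -3.619 4.024 1.428
v -4.007 3.919 1.286
v -4.217 3.689 0.994
v -4.169 3.424 0.664
v -3.88 3.224 0.421
v -3.462 3.166 0.359
v -3.075 3.271 0.502
v -2.865 3.501 0.793
v -2.913 3.766 1.124
f 2 1 4
f 2 4 3
f 4 1 5
f 4 5 3
f 5 1 6
f 5 6 3
f 6 1 7
f 6 7 3
f 7 1 8
f 7 8 3
f 8 1 9
f 8 9 3
f 9 1 10
f 9 10 3
f 10 1 11
f 10 11 3
f 11 1 12
f 11 12 3
f 12 1 2
f 12 2 3
f 14 16 13
f 17 14 13
f 13 16 15
f 15 17 13
f 14 20 16
f 18 14 17
f 18 20 14
f 16 20 15
f 19 17 15
f 15 20 19
f 19 18 17
f 20 18 19
f 22 21 24
f 22 24 23
f 24 21 25
f 24 25 23
f 25 21 26
f 25 26 23
f 26 21 27
f 26 27 23
f 27 21 28
f 27 28 23
f 28 21 29
f 28 29 23
f 29 21 30
f 29 30 23
f 30 21 31
f 30 31 23
f 31 21 32
f 31 32 23
f 32 21 33
f 32 33 23
f 33 21 34
f 33 34 23
f 34 21 35
f 34 35 23
f 35 21 36
f 35 36 23
f 36 21 37
f 36 37 23
f 37 21 38
f 37 38 23
f 38 21 22
f 38 22 23
f 40 39 42
f 40 42 41
f 42 39 43
f 42 43 41
f 43 39 44
f 43 44 41
f 44 39 45
f 44 45 41
f 45 39 46
f 45 46 41
f 46 39 47
f 46 47 41
f 47 39 48
f 47 48 41
f 48 39 49
f 48 49 41
f 49 39 50
f 49 50 41
f 50 39 40
f 50 40 41



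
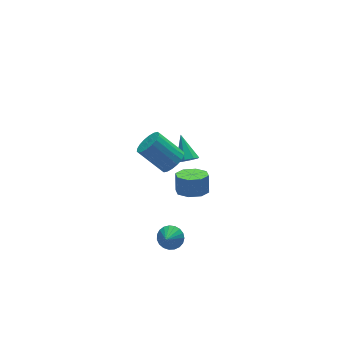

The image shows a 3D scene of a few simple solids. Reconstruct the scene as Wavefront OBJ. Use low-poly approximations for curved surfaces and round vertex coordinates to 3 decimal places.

v -0.066 -1.636 -1.894
v 0.322 -1.386 -1.354
v -0.614 -2.184 -1.246
v 0.104 -1.187 -1.37
v -0.143 -1.066 -1.477
v -0.377 -1.044 -1.656
v -0.557 -1.124 -1.876
v -0.652 -1.292 -2.099
v -0.645 -1.52 -2.287
v -0.539 -1.768 -2.406
v -0.35 -1.993 -2.437
v -0.113 -2.157 -2.374
v 0.133 -2.23 -2.228
v 0.344 -2.201 -2.024
v 0.485 -2.074 -1.798
v 0.53 -1.871 -1.588
v 0.473 -1.628 -1.431
v 3.511 3.196 -1.497
v 3.857 3.498 -1.943
v 3.749 4.424 -0.483
v 3.381 3.611 -1.968
v 2.981 3.481 -1.716
v 2.891 3.184 -1.337
v 3.164 2.895 -1.051
v 3.64 2.782 -1.027
v 4.04 2.912 -1.278
v 4.13 3.208 -1.658
v 0.653 -0.588 3.2
v 1.273 -0.594 3.674
v 0.367 0.341 4.873
v -0.253 0.348 4.4
v 1.322 -0.306 3.486
v 0.416 0.629 4.686
v 1.238 -0.074 3.242
v 0.333 0.861 4.441
v 1.039 0.057 2.99
v 0.134 0.992 4.189
v 0.763 0.06 2.779
v -0.142 0.995 3.978
v 0.465 -0.066 2.652
v -0.44 0.87 3.851
v 0.205 -0.294 2.633
v -0.701 0.641 3.833
v 0.033 -0.581 2.727
v -0.873 0.354 3.926
v -0.016 -0.869 2.914
v -0.922 0.066 4.114
v 0.067 -1.101 3.159
v -0.838 -0.166 4.358
v 0.266 -1.232 3.411
v -0.639 -0.297 4.61
v 0.542 -1.235 3.622
v -0.363 -0.3 4.821
v 0.84 -1.11 3.749
v -0.065 -0.174 4.948
v 1.101 -0.881 3.767
v 0.195 0.054 4.967
v 3.254 2.194 -3.216
v 3.94 1.618 -3.124
v 4.132 2.011 -2.093
v 3.446 2.586 -2.184
v 4.137 2.222 -3.39
v 4.328 2.615 -2.359
v 3.816 2.81 -3.554
v 4.008 3.202 -2.523
v 3.167 3.036 -3.52
v 3.358 3.429 -2.489
v 2.568 2.769 -3.307
v 2.76 3.162 -2.276
v 2.372 2.165 -3.041
v 2.563 2.558 -2.01
v 2.692 1.578 -2.877
v 2.884 1.97 -1.846
v 3.342 1.351 -2.911
v 3.533 1.744 -1.88
f 2 1 4
f 2 4 3
f 4 1 5
f 4 5 3
f 5 1 6
f 5 6 3
f 6 1 7
f 6 7 3
f 7 1 8
f 7 8 3
f 8 1 9
f 8 9 3
f 9 1 10
f 9 10 3
f 10 1 11
f 10 11 3
f 11 1 12
f 11 12 3
f 12 1 13
f 12 13 3
f 13 1 14
f 13 14 3
f 14 1 15
f 14 15 3
f 15 1 16
f 15 16 3
f 16 1 17
f 16 17 3
f 17 1 2
f 17 2 3
f 19 18 21
f 19 21 20
f 21 18 22
f 21 22 20
f 22 18 23
f 22 23 20
f 23 18 24
f 23 24 20
f 24 18 25
f 24 25 20
f 25 18 26
f 25 26 20
f 26 18 27
f 26 27 20
f 27 18 19
f 27 19 20
f 29 28 32
f 29 32 30
f 30 32 33
f 30 33 31
f 32 28 34
f 32 34 33
f 33 34 35
f 33 35 31
f 34 28 36
f 34 36 35
f 35 36 37
f 35 37 31
f 36 28 38
f 36 38 37
f 37 38 39
f 37 39 31
f 38 28 40
f 38 40 39
f 39 40 41
f 39 41 31
f 40 28 42
f 40 42 41
f 41 42 43
f 41 43 31
f 42 28 44
f 42 44 43
f 43 44 45
f 43 45 31
f 44 28 46
f 44 46 45
f 45 46 47
f 45 47 31
f 46 28 48
f 46 48 47
f 47 48 49
f 47 49 31
f 48 28 50
f 48 50 49
f 49 50 51
f 49 51 31
f 50 28 52
f 50 52 51
f 51 52 53
f 51 53 31
f 52 28 54
f 52 54 53
f 53 54 55
f 53 55 31
f 54 28 56
f 54 56 55
f 55 56 57
f 55 57 31
f 56 28 29
f 56 29 57
f 57 29 30
f 57 30 31
f 59 58 62
f 59 62 60
f 60 62 63
f 60 63 61
f 62 58 64
f 62 64 63
f 63 64 65
f 63 65 61
f 64 58 66
f 64 66 65
f 65 66 67
f 65 67 61
f 66 58 68
f 66 68 67
f 67 68 69
f 67 69 61
f 68 58 70
f 68 70 69
f 69 70 71
f 69 71 61
f 70 58 72
f 70 72 71
f 71 72 73
f 71 73 61
f 72 58 74
f 72 74 73
f 73 74 75
f 73 75 61
f 74 58 59
f 74 59 75
f 75 59 60
f 75 60 61



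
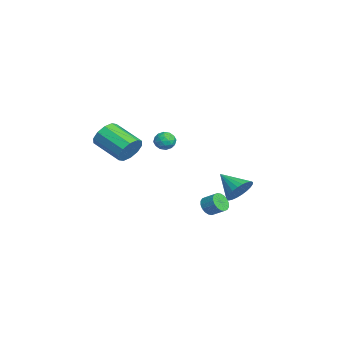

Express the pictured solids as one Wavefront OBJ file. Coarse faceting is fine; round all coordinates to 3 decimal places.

v -1.935 1.741 -4.11
v -1.522 1.903 -4.689
v -1.011 2.601 -4.13
v -1.425 2.439 -3.55
v -1.771 2.109 -4.718
v -1.261 2.807 -4.159
v -2.053 2.242 -4.627
v -1.542 2.94 -4.068
v -2.312 2.276 -4.434
v -1.801 2.974 -3.874
v -2.496 2.204 -4.176
v -1.985 2.902 -3.616
v -2.569 2.04 -3.905
v -2.058 2.738 -3.345
v -2.516 1.817 -3.674
v -2.006 2.515 -3.115
v -2.349 1.579 -3.53
v -1.838 2.277 -2.971
v -2.099 1.373 -3.501
v -1.589 2.071 -2.942
v -1.818 1.24 -3.592
v -1.307 1.938 -3.033
v -1.559 1.206 -3.786
v -1.048 1.904 -3.226
v -1.375 1.278 -4.044
v -0.864 1.976 -3.484
v -1.302 1.442 -4.315
v -0.791 2.14 -3.755
v -1.354 1.665 -4.545
v -0.844 2.363 -3.986
v 0.906 -3.239 2.044
v 1.465 -3.295 2.859
v 0.052 -4.677 3.732
v -0.506 -4.621 2.916
v 1.065 -2.838 2.935
v -0.348 -4.22 3.807
v 0.604 -2.535 2.671
v -0.808 -3.917 3.543
v 0.259 -2.5 2.166
v -1.153 -3.882 3.039
v 0.161 -2.748 1.616
v -1.251 -4.13 2.488
v 0.348 -3.183 1.228
v -1.065 -4.565 2.101
v 0.748 -3.64 1.153
v -0.665 -5.022 2.025
v 1.208 -3.943 1.417
v -0.204 -5.325 2.289
v 1.553 -3.978 1.921
v 0.141 -5.36 2.794
v 1.651 -3.73 2.472
v 0.239 -5.112 3.344
v -1.227 -0.689 2.228
v -0.701 -0.443 1.793
v -0.619 -1.677 2.407
v -0.093 -1.431 1.972
v -0.207 -1.118 2.617
v -0.583 -0.508 2.506
v -0.737 -1.612 1.694
v -1.113 -1.002 1.583
v -0.398 -1.014 1.463
v -0.07 -0.709 2.034
v -1.25 -1.411 2.166
v -0.922 -1.106 2.737
v -1.018 -0.479 1.995
v -0.302 -1.641 2.205
v -0.37 -1.457 2.584
v -0.06 -1.312 2.329
v -0.948 -0.517 2.414
v -0.638 -0.373 2.158
v -0.348 -0.769 2.642
v -0.682 -1.747 2.042
v -0.372 -1.603 1.786
v -1.26 -0.808 1.871
v -0.95 -0.663 1.616
v -0.972 -1.351 1.558
v -0.53 -0.671 1.545
v -0.172 -1.251 1.651
v -0.552 -1.358 1.487
v -0.772 -0.999 1.422
v -0.337 -0.491 1.881
v 0.02 -1.072 1.986
v -0.047 -0.888 2.365
v -0.268 -0.529 2.3
v -0.159 -0.827 1.687
v -1.34 -1.048 2.214
v -0.983 -1.629 2.319
v -1.052 -1.591 1.9
v -1.273 -1.232 1.835
v -1.148 -0.869 2.549
v -0.79 -1.449 2.655
v -0.548 -1.121 2.778
v -0.768 -0.762 2.713
v -1.161 -1.293 2.513
v -3.391 3.872 -3.56
v -3.007 4.294 -2.642
v -4.589 2.788 -2.56
v -3.322 4.56 -2.73
v -3.647 4.722 -2.944
v -3.933 4.754 -3.252
v -4.136 4.652 -3.607
v -4.226 4.432 -3.954
v -4.189 4.126 -4.242
v -4.03 3.781 -4.425
v -3.774 3.45 -4.477
v -3.46 3.184 -4.389
v -3.135 3.022 -4.175
v -2.849 2.99 -3.867
v -2.646 3.092 -3.512
v -2.556 3.313 -3.165
v -2.593 3.619 -2.877
v -2.751 3.963 -2.694
f 2 1 5
f 2 5 3
f 3 5 6
f 3 6 4
f 5 1 7
f 5 7 6
f 6 7 8
f 6 8 4
f 7 1 9
f 7 9 8
f 8 9 10
f 8 10 4
f 9 1 11
f 9 11 10
f 10 11 12
f 10 12 4
f 11 1 13
f 11 13 12
f 12 13 14
f 12 14 4
f 13 1 15
f 13 15 14
f 14 15 16
f 14 16 4
f 15 1 17
f 15 17 16
f 16 17 18
f 16 18 4
f 17 1 19
f 17 19 18
f 18 19 20
f 18 20 4
f 19 1 21
f 19 21 20
f 20 21 22
f 20 22 4
f 21 1 23
f 21 23 22
f 22 23 24
f 22 24 4
f 23 1 25
f 23 25 24
f 24 25 26
f 24 26 4
f 25 1 27
f 25 27 26
f 26 27 28
f 26 28 4
f 27 1 29
f 27 29 28
f 28 29 30
f 28 30 4
f 29 1 2
f 29 2 30
f 30 2 3
f 30 3 4
f 32 31 35
f 32 35 33
f 33 35 36
f 33 36 34
f 35 31 37
f 35 37 36
f 36 37 38
f 36 38 34
f 37 31 39
f 37 39 38
f 38 39 40
f 38 40 34
f 39 31 41
f 39 41 40
f 40 41 42
f 40 42 34
f 41 31 43
f 41 43 42
f 42 43 44
f 42 44 34
f 43 31 45
f 43 45 44
f 44 45 46
f 44 46 34
f 45 31 47
f 45 47 46
f 46 47 48
f 46 48 34
f 47 31 49
f 47 49 48
f 48 49 50
f 48 50 34
f 49 31 51
f 49 51 50
f 50 51 52
f 50 52 34
f 51 31 32
f 51 32 52
f 52 32 33
f 52 33 34
f 53 90 69
f 90 64 93
f 69 93 58
f 90 93 69
f 53 69 65
f 69 58 70
f 65 70 54
f 69 70 65
f 53 65 74
f 65 54 75
f 74 75 60
f 65 75 74
f 53 74 86
f 74 60 89
f 86 89 63
f 74 89 86
f 53 86 90
f 86 63 94
f 90 94 64
f 86 94 90
f 54 70 81
f 70 58 84
f 81 84 62
f 70 84 81
f 58 93 71
f 93 64 92
f 71 92 57
f 93 92 71
f 64 94 91
f 94 63 87
f 91 87 55
f 94 87 91
f 63 89 88
f 89 60 76
f 88 76 59
f 89 76 88
f 60 75 80
f 75 54 77
f 80 77 61
f 75 77 80
f 56 82 68
f 82 62 83
f 68 83 57
f 82 83 68
f 56 68 66
f 68 57 67
f 66 67 55
f 68 67 66
f 56 66 73
f 66 55 72
f 73 72 59
f 66 72 73
f 56 73 78
f 73 59 79
f 78 79 61
f 73 79 78
f 56 78 82
f 78 61 85
f 82 85 62
f 78 85 82
f 57 83 71
f 83 62 84
f 71 84 58
f 83 84 71
f 55 67 91
f 67 57 92
f 91 92 64
f 67 92 91
f 59 72 88
f 72 55 87
f 88 87 63
f 72 87 88
f 61 79 80
f 79 59 76
f 80 76 60
f 79 76 80
f 62 85 81
f 85 61 77
f 81 77 54
f 85 77 81
f 96 95 98
f 96 98 97
f 98 95 99
f 98 99 97
f 99 95 100
f 99 100 97
f 100 95 101
f 100 101 97
f 101 95 102
f 101 102 97
f 102 95 103
f 102 103 97
f 103 95 104
f 103 104 97
f 104 95 105
f 104 105 97
f 105 95 106
f 105 106 97
f 106 95 107
f 106 107 97
f 107 95 108
f 107 108 97
f 108 95 109
f 108 109 97
f 109 95 110
f 109 110 97
f 110 95 111
f 110 111 97
f 111 95 112
f 111 112 97
f 112 95 96
f 112 96 97



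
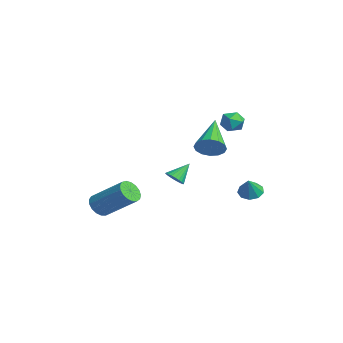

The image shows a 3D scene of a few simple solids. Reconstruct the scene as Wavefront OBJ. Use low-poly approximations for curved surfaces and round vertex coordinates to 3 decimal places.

v -2.321 1.321 -1.804
v -1.957 1.059 -1.436
v -2.559 2.179 -0.956
v -1.817 1.202 -1.542
v -1.754 1.363 -1.687
v -1.777 1.518 -1.851
v -1.883 1.643 -2.007
v -2.056 1.719 -2.132
v -2.269 1.734 -2.208
v -2.489 1.686 -2.221
v -2.684 1.583 -2.172
v -2.824 1.439 -2.066
v -2.887 1.278 -1.92
v -2.864 1.123 -1.757
v -2.758 0.998 -1.601
v -2.585 0.923 -1.476
v -2.372 0.908 -1.4
v -2.152 0.955 -1.386
v 4.62 0.905 2.799
v 5.065 1.45 3.086
v 2.94 1.695 3.901
v 4.919 1.602 2.754
v 4.692 1.568 2.434
v 4.447 1.355 2.212
v 4.248 1.022 2.147
v 4.149 0.657 2.257
v 4.176 0.359 2.512
v 4.322 0.207 2.844
v 4.548 0.242 3.164
v 4.794 0.455 3.386
v 4.993 0.788 3.451
v 5.092 1.152 3.341
v -0.244 3.772 2.338
v 0.435 3.867 2.233
v -0.015 3.073 3.187
v 0.664 3.168 3.082
v 0.275 3.687 3.33
v 0.134 4.119 2.805
v 0.286 2.821 2.615
v 0.145 3.253 2.09
v 0.763 3.279 2.404
v 0.756 3.814 2.846
v -0.336 3.126 2.574
v -0.343 3.661 3.016
v 2.668 3.579 -1.013
v 3.146 3.352 -1.372
v 3.212 3.261 -0.087
v 3.22 3.772 -1.272
v 3.035 4.101 -1.05
v 2.679 4.186 -0.811
v 2.317 3.987 -0.667
v 2.119 3.596 -0.684
v 2.178 3.198 -0.855
v 2.466 2.977 -1.1
v 2.849 3.038 -1.304
v -0.961 -2.898 -2.623
v -0.592 -2.68 -3.176
v 0.609 -1.444 -1.891
v 0.241 -1.662 -1.337
v -0.843 -2.459 -3.155
v 0.358 -1.223 -1.87
v -1.121 -2.338 -3.011
v 0.081 -1.102 -1.726
v -1.362 -2.346 -2.779
v -0.16 -1.11 -1.494
v -1.511 -2.48 -2.51
v -0.309 -1.244 -1.225
v -1.534 -2.71 -2.268
v -0.333 -1.474 -0.983
v -1.426 -2.983 -2.106
v -0.224 -1.747 -0.821
v -1.211 -3.236 -2.063
v -0.01 -2 -0.778
v -0.939 -3.412 -2.148
v 0.263 -2.176 -0.863
v -0.672 -3.471 -2.342
v 0.53 -2.235 -1.057
v -0.471 -3.398 -2.6
v 0.731 -2.162 -1.315
v -0.382 -3.21 -2.863
v 0.819 -1.974 -1.578
v -0.426 -2.951 -3.071
v 0.775 -1.715 -1.786
f 2 1 4
f 2 4 3
f 4 1 5
f 4 5 3
f 5 1 6
f 5 6 3
f 6 1 7
f 6 7 3
f 7 1 8
f 7 8 3
f 8 1 9
f 8 9 3
f 9 1 10
f 9 10 3
f 10 1 11
f 10 11 3
f 11 1 12
f 11 12 3
f 12 1 13
f 12 13 3
f 13 1 14
f 13 14 3
f 14 1 15
f 14 15 3
f 15 1 16
f 15 16 3
f 16 1 17
f 16 17 3
f 17 1 18
f 17 18 3
f 18 1 2
f 18 2 3
f 20 19 22
f 20 22 21
f 22 19 23
f 22 23 21
f 23 19 24
f 23 24 21
f 24 19 25
f 24 25 21
f 25 19 26
f 25 26 21
f 26 19 27
f 26 27 21
f 27 19 28
f 27 28 21
f 28 19 29
f 28 29 21
f 29 19 30
f 29 30 21
f 30 19 31
f 30 31 21
f 31 19 32
f 31 32 21
f 32 19 20
f 32 20 21
f 33 44 38
f 33 38 34
f 33 34 40
f 33 40 43
f 33 43 44
f 34 38 42
f 38 44 37
f 44 43 35
f 43 40 39
f 40 34 41
f 36 42 37
f 36 37 35
f 36 35 39
f 36 39 41
f 36 41 42
f 37 42 38
f 35 37 44
f 39 35 43
f 41 39 40
f 42 41 34
f 46 45 48
f 46 48 47
f 48 45 49
f 48 49 47
f 49 45 50
f 49 50 47
f 50 45 51
f 50 51 47
f 51 45 52
f 51 52 47
f 52 45 53
f 52 53 47
f 53 45 54
f 53 54 47
f 54 45 55
f 54 55 47
f 55 45 46
f 55 46 47
f 57 56 60
f 57 60 58
f 58 60 61
f 58 61 59
f 60 56 62
f 60 62 61
f 61 62 63
f 61 63 59
f 62 56 64
f 62 64 63
f 63 64 65
f 63 65 59
f 64 56 66
f 64 66 65
f 65 66 67
f 65 67 59
f 66 56 68
f 66 68 67
f 67 68 69
f 67 69 59
f 68 56 70
f 68 70 69
f 69 70 71
f 69 71 59
f 70 56 72
f 70 72 71
f 71 72 73
f 71 73 59
f 72 56 74
f 72 74 73
f 73 74 75
f 73 75 59
f 74 56 76
f 74 76 75
f 75 76 77
f 75 77 59
f 76 56 78
f 76 78 77
f 77 78 79
f 77 79 59
f 78 56 80
f 78 80 79
f 79 80 81
f 79 81 59
f 80 56 82
f 80 82 81
f 81 82 83
f 81 83 59
f 82 56 57
f 82 57 83
f 83 57 58
f 83 58 59



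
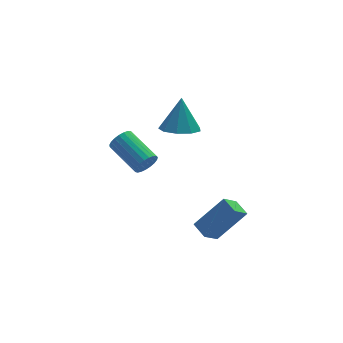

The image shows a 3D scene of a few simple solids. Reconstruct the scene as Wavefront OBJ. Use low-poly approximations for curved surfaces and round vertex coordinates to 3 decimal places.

v 2.853 -3.943 -4.685
v 2.061 -4.316 -3.924
v 2.652 -3.053 -4.458
v 1.86 -3.426 -3.697
v 4.32 -3.994 -3.183
v 3.528 -4.367 -2.422
v 4.119 -3.104 -2.956
v 3.327 -3.477 -2.195
v 3.059 1.73 -1.056
v 4.091 1.705 -1.25
v 3.401 2.43 0.676
v 3.819 2.338 -1.452
v 3.191 2.686 -1.469
v 2.501 2.587 -1.293
v 2.073 2.087 -1.007
v 2.106 1.419 -0.743
v 2.586 0.897 -0.627
v 3.286 0.765 -0.711
v 3.881 1.084 -0.957
v 1.241 1.499 -3.053
v 1.579 1.401 -2.448
v 0.877 3.224 -1.762
v 0.539 3.321 -2.367
v 1.78 1.539 -2.608
v 1.078 3.361 -1.922
v 1.887 1.669 -2.845
v 1.185 3.492 -2.159
v 1.883 1.77 -3.118
v 1.181 3.593 -2.432
v 1.768 1.824 -3.379
v 1.066 3.647 -2.693
v 1.561 1.822 -3.585
v 0.859 3.645 -2.899
v 1.299 1.764 -3.698
v 0.598 3.587 -3.012
v 1.028 1.66 -3.7
v 0.326 3.483 -3.014
v 0.793 1.528 -3.59
v 0.091 3.351 -2.904
v 0.635 1.391 -3.387
v -0.067 3.214 -2.701
v 0.582 1.273 -3.126
v -0.119 3.095 -2.44
v 0.643 1.193 -2.853
v -0.058 3.016 -2.167
v 0.808 1.167 -2.614
v 0.106 2.989 -1.928
v 1.047 1.198 -2.451
v 0.345 3.02 -1.765
v 1.32 1.281 -2.393
v 0.618 3.103 -1.707
f 2 4 1
f 5 2 1
f 1 4 3
f 3 5 1
f 2 8 4
f 6 2 5
f 6 8 2
f 4 8 3
f 7 5 3
f 3 8 7
f 7 6 5
f 8 6 7
f 10 9 12
f 10 12 11
f 12 9 13
f 12 13 11
f 13 9 14
f 13 14 11
f 14 9 15
f 14 15 11
f 15 9 16
f 15 16 11
f 16 9 17
f 16 17 11
f 17 9 18
f 17 18 11
f 18 9 19
f 18 19 11
f 19 9 10
f 19 10 11
f 21 20 24
f 21 24 22
f 22 24 25
f 22 25 23
f 24 20 26
f 24 26 25
f 25 26 27
f 25 27 23
f 26 20 28
f 26 28 27
f 27 28 29
f 27 29 23
f 28 20 30
f 28 30 29
f 29 30 31
f 29 31 23
f 30 20 32
f 30 32 31
f 31 32 33
f 31 33 23
f 32 20 34
f 32 34 33
f 33 34 35
f 33 35 23
f 34 20 36
f 34 36 35
f 35 36 37
f 35 37 23
f 36 20 38
f 36 38 37
f 37 38 39
f 37 39 23
f 38 20 40
f 38 40 39
f 39 40 41
f 39 41 23
f 40 20 42
f 40 42 41
f 41 42 43
f 41 43 23
f 42 20 44
f 42 44 43
f 43 44 45
f 43 45 23
f 44 20 46
f 44 46 45
f 45 46 47
f 45 47 23
f 46 20 48
f 46 48 47
f 47 48 49
f 47 49 23
f 48 20 50
f 48 50 49
f 49 50 51
f 49 51 23
f 50 20 21
f 50 21 51
f 51 21 22
f 51 22 23



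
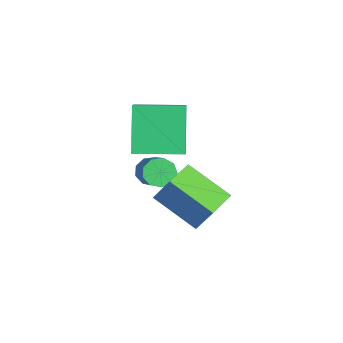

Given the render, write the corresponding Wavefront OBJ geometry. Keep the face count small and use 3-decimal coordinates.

v 0.509 2.605 -0.221
v -0.613 1.208 0.816
v 0.965 3.144 0.999
v -0.156 1.747 2.036
v 1.556 1.753 -0.236
v 0.435 0.356 0.801
v 2.013 2.292 0.984
v 0.891 0.895 2.021
v -3.829 0.926 -1.169
v -3.496 0.511 -1.592
v -1.838 0.579 -0.354
v -2.171 0.994 0.069
v -3.423 0.954 -1.714
v -1.765 1.022 -0.476
v -3.54 1.384 -1.581
v -1.883 1.452 -0.343
v -3.793 1.599 -1.255
v -2.135 1.668 -0.017
v -4.062 1.5 -0.889
v -2.404 1.568 0.349
v -4.222 1.132 -0.654
v -2.564 1.2 0.584
v -4.198 0.667 -0.66
v -2.541 0.735 0.578
v -4.001 0.324 -0.904
v -2.344 0.392 0.333
v -3.724 0.262 -1.273
v -2.066 0.33 -0.035
v -2.259 -0.013 1.316
v -3.52 0.207 3.093
v -1.92 1.948 1.314
v -3.18 2.168 3.091
v -0.9 -0.248 2.309
v -2.16 -0.028 4.086
v -0.56 1.713 2.307
v -1.821 1.933 4.084
f 2 4 1
f 5 2 1
f 1 4 3
f 3 5 1
f 2 8 4
f 6 2 5
f 6 8 2
f 4 8 3
f 7 5 3
f 3 8 7
f 7 6 5
f 8 6 7
f 10 9 13
f 10 13 11
f 11 13 14
f 11 14 12
f 13 9 15
f 13 15 14
f 14 15 16
f 14 16 12
f 15 9 17
f 15 17 16
f 16 17 18
f 16 18 12
f 17 9 19
f 17 19 18
f 18 19 20
f 18 20 12
f 19 9 21
f 19 21 20
f 20 21 22
f 20 22 12
f 21 9 23
f 21 23 22
f 22 23 24
f 22 24 12
f 23 9 25
f 23 25 24
f 24 25 26
f 24 26 12
f 25 9 27
f 25 27 26
f 26 27 28
f 26 28 12
f 27 9 10
f 27 10 28
f 28 10 11
f 28 11 12
f 30 32 29
f 33 30 29
f 29 32 31
f 31 33 29
f 30 36 32
f 34 30 33
f 34 36 30
f 32 36 31
f 35 33 31
f 31 36 35
f 35 34 33
f 36 34 35



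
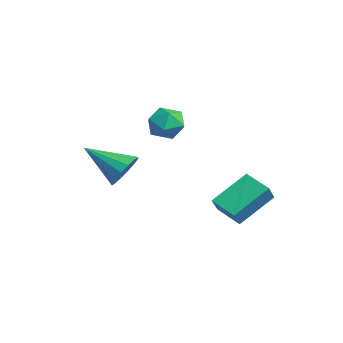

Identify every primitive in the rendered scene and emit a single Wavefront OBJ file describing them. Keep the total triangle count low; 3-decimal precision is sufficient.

v 3.775 0.807 -1.509
v 3.441 2.236 -0.433
v 3.199 1.208 -2.221
v 2.865 2.637 -1.145
v 4.715 1.363 -1.955
v 4.381 2.792 -0.879
v 4.139 1.764 -2.667
v 3.805 3.193 -1.591
v -0.278 0.482 0.224
v 0.088 0.035 0.864
v -1.428 0.645 0.996
v -1.062 0.198 1.636
v -0.765 0.982 1.432
v -0.054 0.881 0.955
v -1.286 -0.201 0.905
v -0.575 -0.302 0.428
v -0.535 -0.387 1.285
v -0.213 0.344 1.611
v -1.127 0.336 0.249
v -0.805 1.067 0.575
v 0.918 -1.705 -0.817
v 1.294 -1.431 -0.105
v -0.018 -3.055 0.197
v 0.922 -1.197 -0.136
v 0.55 -1.099 -0.349
v 0.277 -1.163 -0.688
v 0.175 -1.373 -1.061
v 0.272 -1.672 -1.369
v 0.543 -1.98 -1.529
v 0.914 -2.214 -1.498
v 1.286 -2.312 -1.285
v 1.56 -2.248 -0.946
v 1.661 -2.038 -0.573
v 1.564 -1.739 -0.265
f 2 4 1
f 5 2 1
f 1 4 3
f 3 5 1
f 2 8 4
f 6 2 5
f 6 8 2
f 4 8 3
f 7 5 3
f 3 8 7
f 7 6 5
f 8 6 7
f 9 20 14
f 9 14 10
f 9 10 16
f 9 16 19
f 9 19 20
f 10 14 18
f 14 20 13
f 20 19 11
f 19 16 15
f 16 10 17
f 12 18 13
f 12 13 11
f 12 11 15
f 12 15 17
f 12 17 18
f 13 18 14
f 11 13 20
f 15 11 19
f 17 15 16
f 18 17 10
f 22 21 24
f 22 24 23
f 24 21 25
f 24 25 23
f 25 21 26
f 25 26 23
f 26 21 27
f 26 27 23
f 27 21 28
f 27 28 23
f 28 21 29
f 28 29 23
f 29 21 30
f 29 30 23
f 30 21 31
f 30 31 23
f 31 21 32
f 31 32 23
f 32 21 33
f 32 33 23
f 33 21 34
f 33 34 23
f 34 21 22
f 34 22 23



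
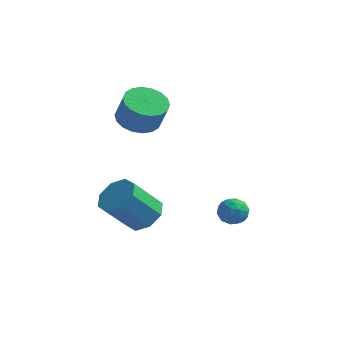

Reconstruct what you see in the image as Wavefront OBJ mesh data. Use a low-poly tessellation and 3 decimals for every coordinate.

v 3.571 1.708 -1.176
v 4.061 1.729 -0.642
v 3.159 0.691 -0.758
v 3.649 0.712 -0.224
v 3.103 1.189 -0.233
v 3.357 1.817 -0.492
v 3.863 0.603 -0.908
v 4.117 1.231 -1.167
v 4.242 1.046 -0.477
v 3.772 1.408 -0.059
v 3.448 1.012 -1.341
v 2.978 1.374 -0.923
v 3.852 1.807 -0.946
v 3.368 0.613 -0.454
v 3.046 0.893 -0.459
v 3.335 0.905 -0.145
v 3.438 1.859 -0.858
v 3.727 1.872 -0.544
v 3.163 1.555 -0.303
v 3.493 0.548 -0.856
v 3.782 0.561 -0.542
v 3.885 1.515 -1.255
v 4.174 1.527 -0.941
v 4.057 0.865 -1.097
v 4.247 1.418 -0.535
v 4.005 0.821 -0.289
v 4.13 0.757 -0.691
v 4.28 1.126 -0.843
v 3.971 1.631 -0.29
v 3.728 1.034 -0.043
v 3.407 1.314 -0.049
v 3.557 1.684 -0.201
v 4.077 1.23 -0.192
v 3.492 1.386 -1.357
v 3.249 0.789 -1.11
v 3.663 0.736 -1.199
v 3.813 1.106 -1.351
v 3.215 1.599 -1.111
v 2.973 1.002 -0.865
v 2.94 1.294 -0.557
v 3.09 1.663 -0.709
v 3.143 1.19 -1.208
v -1.124 2.418 3.312
v -0.604 1.626 2.934
v -0.097 1.35 4.209
v -0.616 2.142 4.588
v -0.31 1.97 2.891
v 0.197 1.693 4.167
v -0.177 2.402 2.932
v 0.33 2.125 4.208
v -0.232 2.837 3.048
v 0.275 2.561 4.324
v -0.463 3.19 3.217
v 0.044 2.913 4.492
v -0.825 3.389 3.404
v -0.318 3.113 4.679
v -1.247 3.397 3.573
v -0.739 3.12 4.848
v -1.643 3.21 3.691
v -1.136 2.934 4.966
v -1.937 2.867 3.733
v -1.43 2.59 5.009
v -2.07 2.435 3.692
v -1.563 2.158 4.968
v -2.015 1.999 3.576
v -1.508 1.723 4.852
v -1.784 1.647 3.408
v -1.277 1.37 4.683
v -1.422 1.447 3.221
v -0.915 1.171 4.496
v -1.001 1.44 3.052
v -0.493 1.163 4.327
v -0.114 0.574 -1.358
v 0.56 0.949 -0.737
v -0.333 0.041 0.779
v -1.006 -0.334 0.158
v -0.042 1.402 -0.821
v -0.934 0.494 0.696
v -0.685 1.37 -1.219
v -1.578 0.462 0.298
v -0.994 0.871 -1.699
v -1.887 -0.036 -0.182
v -0.787 0.199 -1.979
v -1.68 -0.709 -0.463
v -0.186 -0.254 -1.896
v -1.078 -1.162 -0.379
v 0.458 -0.222 -1.498
v -0.435 -1.13 0.019
v 0.767 0.276 -1.018
v -0.126 -0.631 0.499
f 1 38 17
f 38 12 41
f 17 41 6
f 38 41 17
f 1 17 13
f 17 6 18
f 13 18 2
f 17 18 13
f 1 13 22
f 13 2 23
f 22 23 8
f 13 23 22
f 1 22 34
f 22 8 37
f 34 37 11
f 22 37 34
f 1 34 38
f 34 11 42
f 38 42 12
f 34 42 38
f 2 18 29
f 18 6 32
f 29 32 10
f 18 32 29
f 6 41 19
f 41 12 40
f 19 40 5
f 41 40 19
f 12 42 39
f 42 11 35
f 39 35 3
f 42 35 39
f 11 37 36
f 37 8 24
f 36 24 7
f 37 24 36
f 8 23 28
f 23 2 25
f 28 25 9
f 23 25 28
f 4 30 16
f 30 10 31
f 16 31 5
f 30 31 16
f 4 16 14
f 16 5 15
f 14 15 3
f 16 15 14
f 4 14 21
f 14 3 20
f 21 20 7
f 14 20 21
f 4 21 26
f 21 7 27
f 26 27 9
f 21 27 26
f 4 26 30
f 26 9 33
f 30 33 10
f 26 33 30
f 5 31 19
f 31 10 32
f 19 32 6
f 31 32 19
f 3 15 39
f 15 5 40
f 39 40 12
f 15 40 39
f 7 20 36
f 20 3 35
f 36 35 11
f 20 35 36
f 9 27 28
f 27 7 24
f 28 24 8
f 27 24 28
f 10 33 29
f 33 9 25
f 29 25 2
f 33 25 29
f 44 43 47
f 44 47 45
f 45 47 48
f 45 48 46
f 47 43 49
f 47 49 48
f 48 49 50
f 48 50 46
f 49 43 51
f 49 51 50
f 50 51 52
f 50 52 46
f 51 43 53
f 51 53 52
f 52 53 54
f 52 54 46
f 53 43 55
f 53 55 54
f 54 55 56
f 54 56 46
f 55 43 57
f 55 57 56
f 56 57 58
f 56 58 46
f 57 43 59
f 57 59 58
f 58 59 60
f 58 60 46
f 59 43 61
f 59 61 60
f 60 61 62
f 60 62 46
f 61 43 63
f 61 63 62
f 62 63 64
f 62 64 46
f 63 43 65
f 63 65 64
f 64 65 66
f 64 66 46
f 65 43 67
f 65 67 66
f 66 67 68
f 66 68 46
f 67 43 69
f 67 69 68
f 68 69 70
f 68 70 46
f 69 43 71
f 69 71 70
f 70 71 72
f 70 72 46
f 71 43 44
f 71 44 72
f 72 44 45
f 72 45 46
f 74 73 77
f 74 77 75
f 75 77 78
f 75 78 76
f 77 73 79
f 77 79 78
f 78 79 80
f 78 80 76
f 79 73 81
f 79 81 80
f 80 81 82
f 80 82 76
f 81 73 83
f 81 83 82
f 82 83 84
f 82 84 76
f 83 73 85
f 83 85 84
f 84 85 86
f 84 86 76
f 85 73 87
f 85 87 86
f 86 87 88
f 86 88 76
f 87 73 89
f 87 89 88
f 88 89 90
f 88 90 76
f 89 73 74
f 89 74 90
f 90 74 75
f 90 75 76

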